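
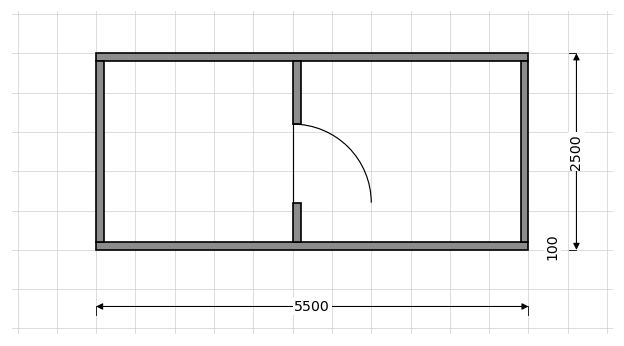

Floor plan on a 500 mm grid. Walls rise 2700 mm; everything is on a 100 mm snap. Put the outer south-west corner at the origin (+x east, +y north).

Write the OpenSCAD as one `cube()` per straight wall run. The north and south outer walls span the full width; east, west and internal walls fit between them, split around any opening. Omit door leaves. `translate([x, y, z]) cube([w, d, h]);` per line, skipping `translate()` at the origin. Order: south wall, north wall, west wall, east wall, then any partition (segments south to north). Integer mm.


cube([5500, 100, 2700]);
translate([0, 2400, 0]) cube([5500, 100, 2700]);
translate([0, 100, 0]) cube([100, 2300, 2700]);
translate([5400, 100, 0]) cube([100, 2300, 2700]);
translate([2500, 100, 0]) cube([100, 500, 2700]);
translate([2500, 1600, 0]) cube([100, 800, 2700]);


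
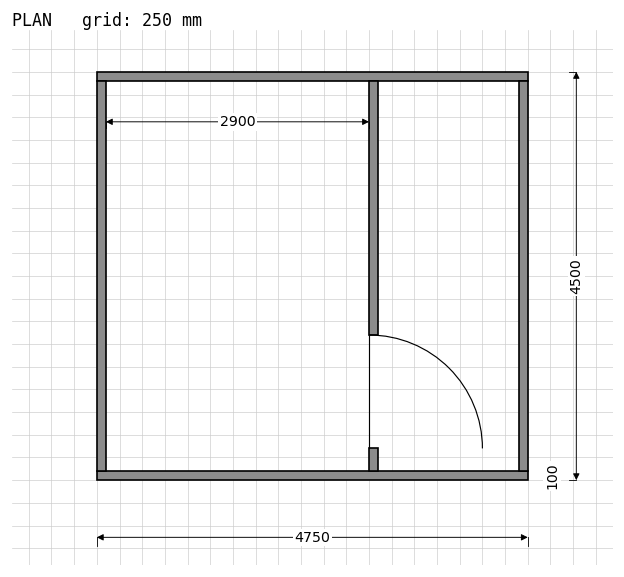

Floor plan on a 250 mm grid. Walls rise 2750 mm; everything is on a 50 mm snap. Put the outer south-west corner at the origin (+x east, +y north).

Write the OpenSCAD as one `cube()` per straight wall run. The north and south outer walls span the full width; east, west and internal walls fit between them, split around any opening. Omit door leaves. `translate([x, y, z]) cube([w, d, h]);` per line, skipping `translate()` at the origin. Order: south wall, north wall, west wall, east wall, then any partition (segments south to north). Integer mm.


cube([4750, 100, 2750]);
translate([0, 4400, 0]) cube([4750, 100, 2750]);
translate([0, 100, 0]) cube([100, 4300, 2750]);
translate([4650, 100, 0]) cube([100, 4300, 2750]);
translate([3000, 100, 0]) cube([100, 250, 2750]);
translate([3000, 1600, 0]) cube([100, 2800, 2750]);


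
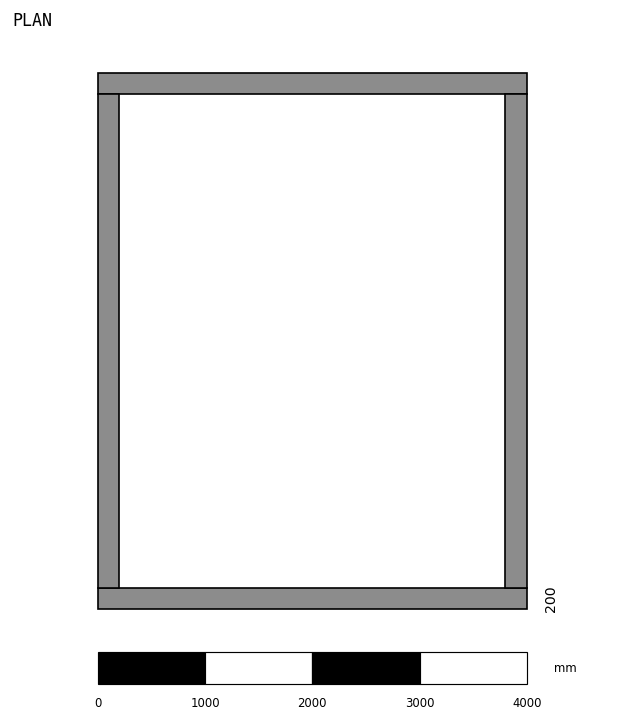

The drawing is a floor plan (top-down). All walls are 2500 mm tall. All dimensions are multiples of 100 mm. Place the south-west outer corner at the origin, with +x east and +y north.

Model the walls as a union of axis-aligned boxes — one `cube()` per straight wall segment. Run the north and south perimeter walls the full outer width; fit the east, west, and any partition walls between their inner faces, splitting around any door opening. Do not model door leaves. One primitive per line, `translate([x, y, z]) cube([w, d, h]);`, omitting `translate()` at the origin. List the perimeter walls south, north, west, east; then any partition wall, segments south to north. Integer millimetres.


cube([4000, 200, 2500]);
translate([0, 4800, 0]) cube([4000, 200, 2500]);
translate([0, 200, 0]) cube([200, 4600, 2500]);
translate([3800, 200, 0]) cube([200, 4600, 2500]);


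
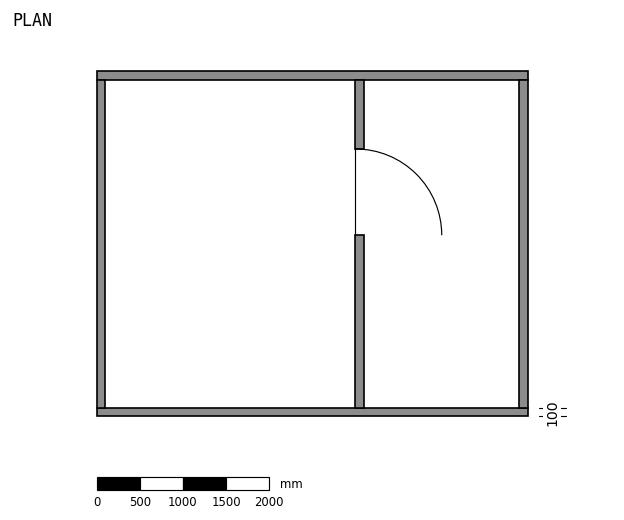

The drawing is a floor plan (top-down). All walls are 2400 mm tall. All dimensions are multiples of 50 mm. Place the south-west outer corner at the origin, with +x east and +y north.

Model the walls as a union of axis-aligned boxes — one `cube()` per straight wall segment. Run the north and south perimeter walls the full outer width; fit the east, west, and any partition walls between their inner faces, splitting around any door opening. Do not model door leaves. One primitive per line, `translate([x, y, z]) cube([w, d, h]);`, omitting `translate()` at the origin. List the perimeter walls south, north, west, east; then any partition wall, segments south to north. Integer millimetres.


cube([5000, 100, 2400]);
translate([0, 3900, 0]) cube([5000, 100, 2400]);
translate([0, 100, 0]) cube([100, 3800, 2400]);
translate([4900, 100, 0]) cube([100, 3800, 2400]);
translate([3000, 100, 0]) cube([100, 2000, 2400]);
translate([3000, 3100, 0]) cube([100, 800, 2400]);


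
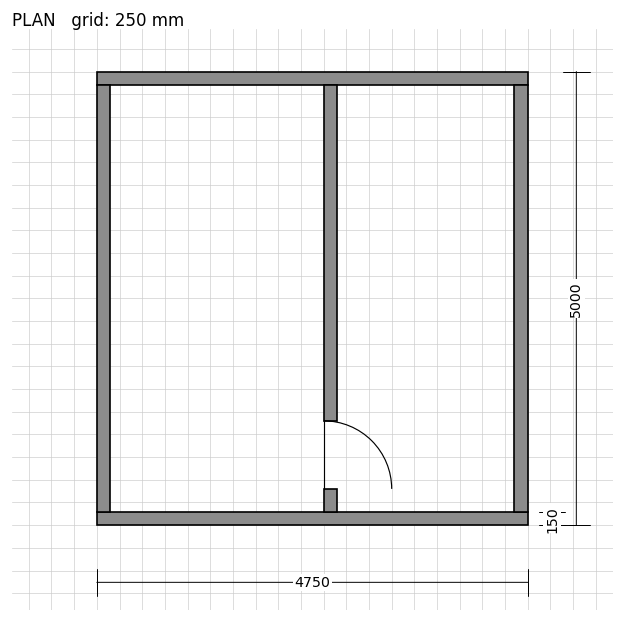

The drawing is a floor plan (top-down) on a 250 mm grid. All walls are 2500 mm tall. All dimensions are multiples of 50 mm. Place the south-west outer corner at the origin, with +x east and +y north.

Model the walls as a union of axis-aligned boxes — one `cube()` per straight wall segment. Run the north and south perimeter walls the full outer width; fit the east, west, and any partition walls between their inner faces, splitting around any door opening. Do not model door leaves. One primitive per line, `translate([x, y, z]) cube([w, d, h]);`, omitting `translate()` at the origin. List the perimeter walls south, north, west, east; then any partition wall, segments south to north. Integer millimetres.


cube([4750, 150, 2500]);
translate([0, 4850, 0]) cube([4750, 150, 2500]);
translate([0, 150, 0]) cube([150, 4700, 2500]);
translate([4600, 150, 0]) cube([150, 4700, 2500]);
translate([2500, 150, 0]) cube([150, 250, 2500]);
translate([2500, 1150, 0]) cube([150, 3700, 2500]);


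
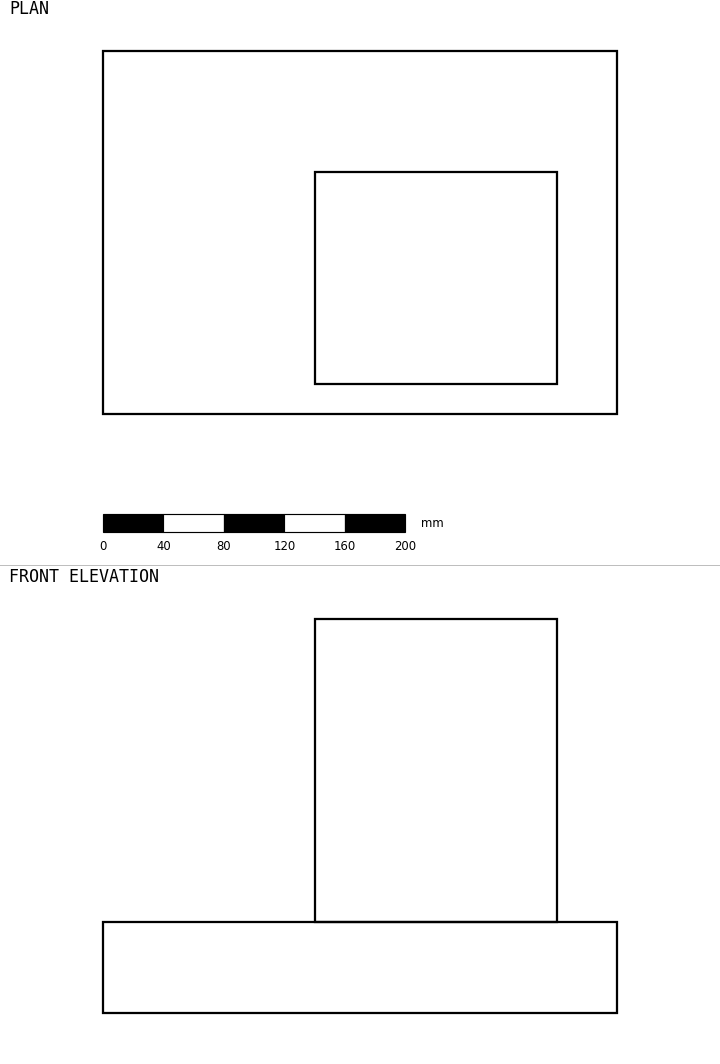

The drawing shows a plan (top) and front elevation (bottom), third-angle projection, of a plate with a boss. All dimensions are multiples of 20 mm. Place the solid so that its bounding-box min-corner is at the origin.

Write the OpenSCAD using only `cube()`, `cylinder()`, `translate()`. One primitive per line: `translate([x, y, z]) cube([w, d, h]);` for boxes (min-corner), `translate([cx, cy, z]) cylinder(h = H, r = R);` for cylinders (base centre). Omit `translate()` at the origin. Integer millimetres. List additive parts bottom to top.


cube([340, 240, 60]);
translate([140, 20, 60]) cube([160, 140, 200]);


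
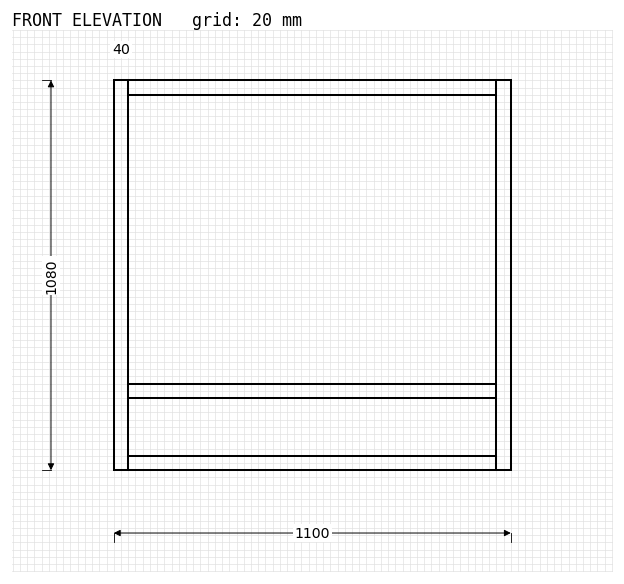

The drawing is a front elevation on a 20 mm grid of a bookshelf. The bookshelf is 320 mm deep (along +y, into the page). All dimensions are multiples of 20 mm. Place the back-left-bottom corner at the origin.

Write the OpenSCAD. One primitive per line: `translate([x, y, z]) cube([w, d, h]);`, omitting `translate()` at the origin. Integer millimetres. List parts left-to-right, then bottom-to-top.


cube([40, 320, 1080]);
translate([40, 0, 0]) cube([1020, 320, 40]);
translate([40, 0, 200]) cube([1020, 320, 40]);
translate([40, 0, 1040]) cube([1020, 320, 40]);
translate([1060, 0, 0]) cube([40, 320, 1080]);


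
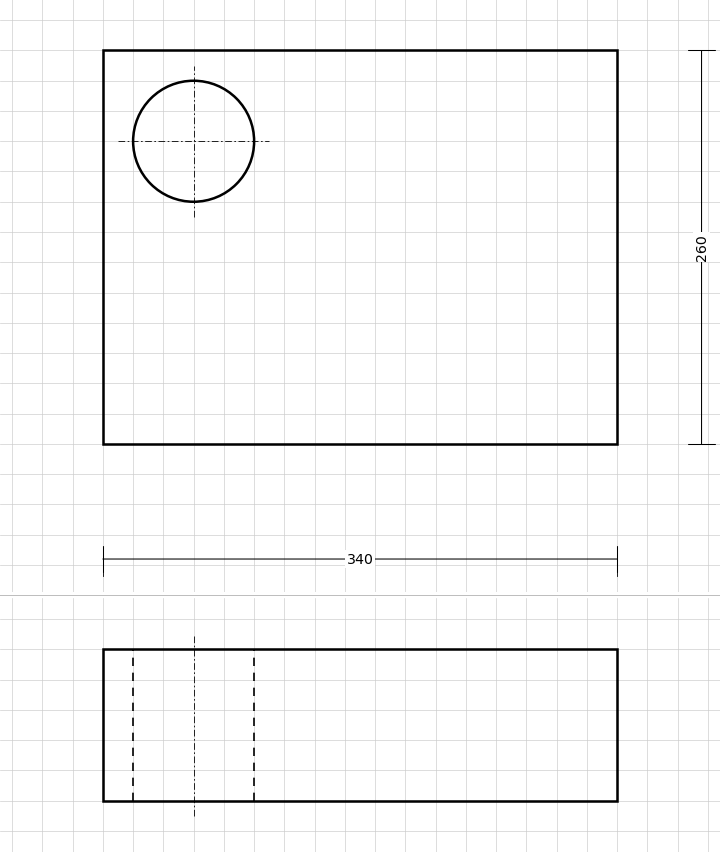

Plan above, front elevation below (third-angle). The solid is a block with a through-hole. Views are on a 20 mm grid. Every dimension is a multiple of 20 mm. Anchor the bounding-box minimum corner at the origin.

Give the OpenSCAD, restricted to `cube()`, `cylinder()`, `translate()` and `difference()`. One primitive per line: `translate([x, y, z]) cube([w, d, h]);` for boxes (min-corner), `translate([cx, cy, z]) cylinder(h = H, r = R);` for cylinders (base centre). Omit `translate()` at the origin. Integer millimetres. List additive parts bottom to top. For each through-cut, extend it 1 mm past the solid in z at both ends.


difference() {
  cube([340, 260, 100]);
  translate([60, 200, -1]) cylinder(h = 102, r = 40);
}


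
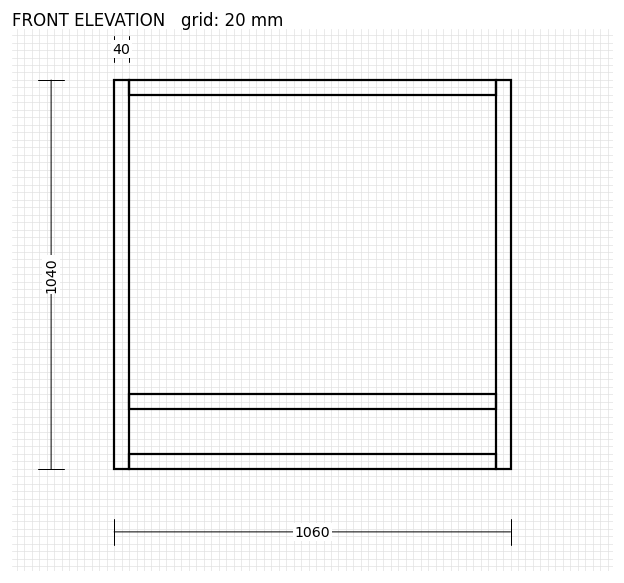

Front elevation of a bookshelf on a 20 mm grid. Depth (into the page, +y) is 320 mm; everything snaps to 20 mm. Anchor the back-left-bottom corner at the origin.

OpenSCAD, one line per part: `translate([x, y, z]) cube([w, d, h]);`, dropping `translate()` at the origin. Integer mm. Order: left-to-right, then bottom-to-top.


cube([40, 320, 1040]);
translate([40, 0, 0]) cube([980, 320, 40]);
translate([40, 0, 160]) cube([980, 320, 40]);
translate([40, 0, 1000]) cube([980, 320, 40]);
translate([1020, 0, 0]) cube([40, 320, 1040]);


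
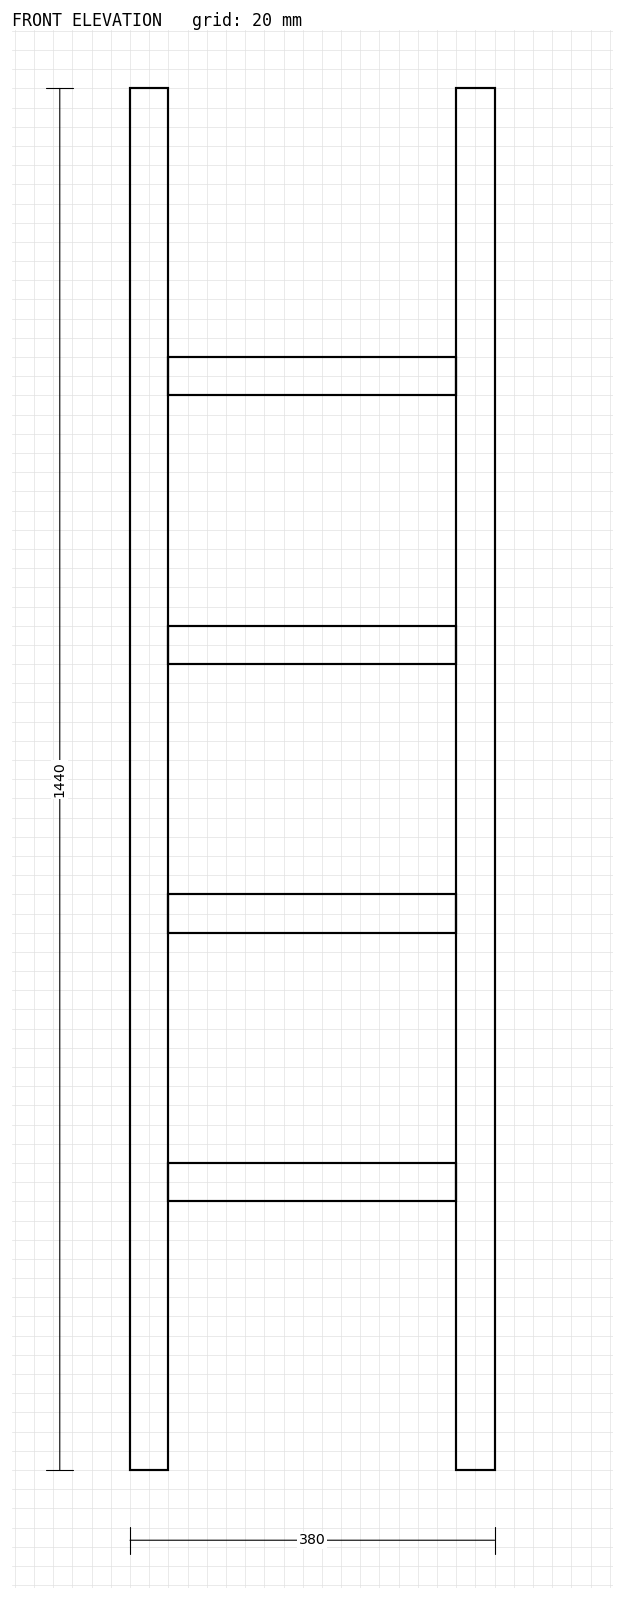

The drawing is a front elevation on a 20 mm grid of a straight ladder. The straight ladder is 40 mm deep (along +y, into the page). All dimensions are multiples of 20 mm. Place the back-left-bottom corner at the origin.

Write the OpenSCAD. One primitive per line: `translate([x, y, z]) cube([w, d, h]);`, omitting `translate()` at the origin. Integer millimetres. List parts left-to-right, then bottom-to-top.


cube([40, 40, 1440]);
translate([40, 0, 280]) cube([300, 40, 40]);
translate([40, 0, 560]) cube([300, 40, 40]);
translate([40, 0, 840]) cube([300, 40, 40]);
translate([40, 0, 1120]) cube([300, 40, 40]);
translate([340, 0, 0]) cube([40, 40, 1440]);


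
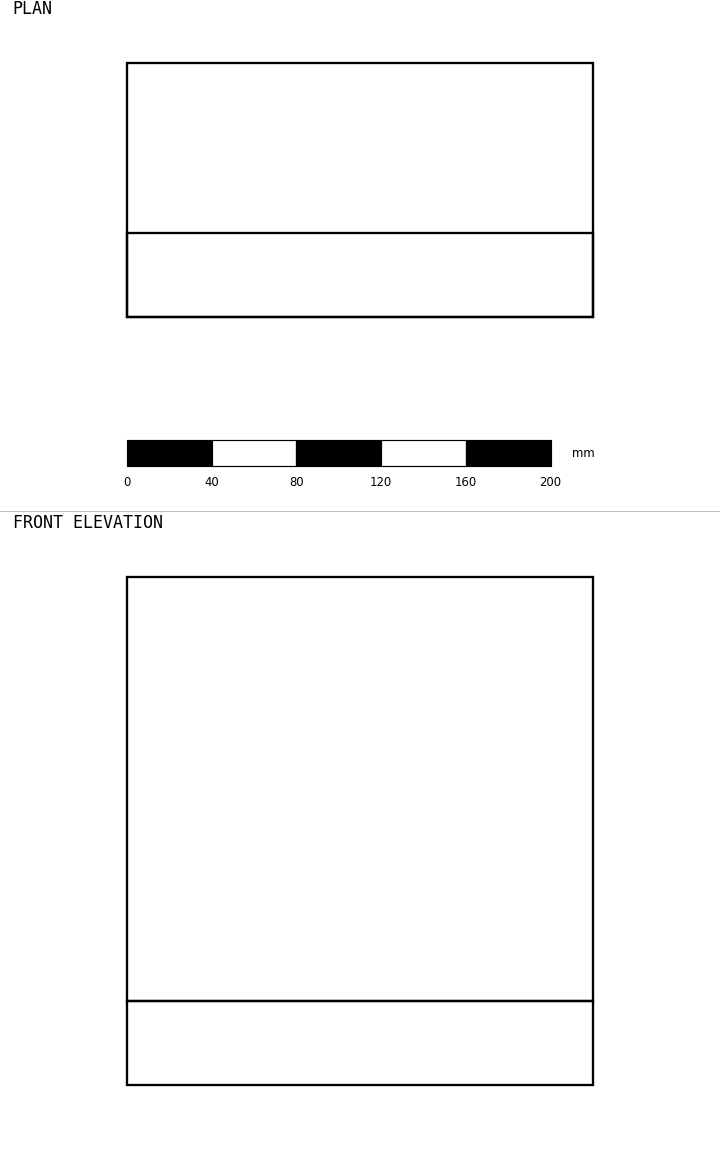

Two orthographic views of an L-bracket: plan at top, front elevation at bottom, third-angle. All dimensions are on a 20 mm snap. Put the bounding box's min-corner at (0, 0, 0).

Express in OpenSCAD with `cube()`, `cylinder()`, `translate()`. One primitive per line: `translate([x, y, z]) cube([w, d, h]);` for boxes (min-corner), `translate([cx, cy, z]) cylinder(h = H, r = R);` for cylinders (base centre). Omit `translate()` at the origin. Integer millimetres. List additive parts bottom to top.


cube([220, 120, 40]);
translate([0, 0, 40]) cube([220, 40, 200]);


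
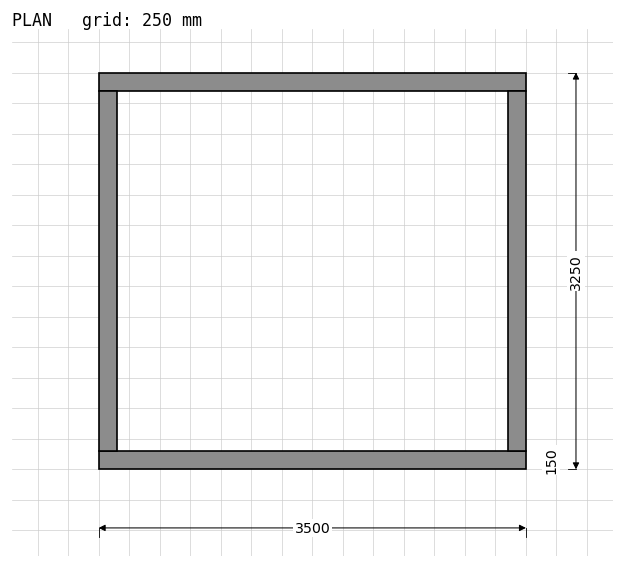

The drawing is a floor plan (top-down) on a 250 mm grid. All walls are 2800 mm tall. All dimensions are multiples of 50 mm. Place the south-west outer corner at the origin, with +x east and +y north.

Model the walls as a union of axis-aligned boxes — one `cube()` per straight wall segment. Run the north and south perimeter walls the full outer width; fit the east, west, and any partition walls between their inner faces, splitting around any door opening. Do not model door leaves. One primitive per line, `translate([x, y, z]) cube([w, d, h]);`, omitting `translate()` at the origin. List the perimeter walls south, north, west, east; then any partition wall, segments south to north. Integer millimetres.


cube([3500, 150, 2800]);
translate([0, 3100, 0]) cube([3500, 150, 2800]);
translate([0, 150, 0]) cube([150, 2950, 2800]);
translate([3350, 150, 0]) cube([150, 2950, 2800]);


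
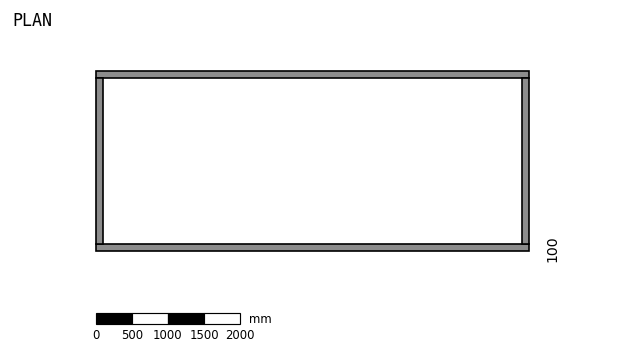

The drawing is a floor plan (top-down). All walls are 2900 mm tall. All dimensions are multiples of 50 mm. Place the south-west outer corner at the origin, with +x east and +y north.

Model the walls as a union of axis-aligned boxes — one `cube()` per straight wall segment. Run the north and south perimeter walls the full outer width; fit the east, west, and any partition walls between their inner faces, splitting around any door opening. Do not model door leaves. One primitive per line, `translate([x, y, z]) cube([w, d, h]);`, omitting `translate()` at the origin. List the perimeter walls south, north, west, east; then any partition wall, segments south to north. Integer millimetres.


cube([6000, 100, 2900]);
translate([0, 2400, 0]) cube([6000, 100, 2900]);
translate([0, 100, 0]) cube([100, 2300, 2900]);
translate([5900, 100, 0]) cube([100, 2300, 2900]);


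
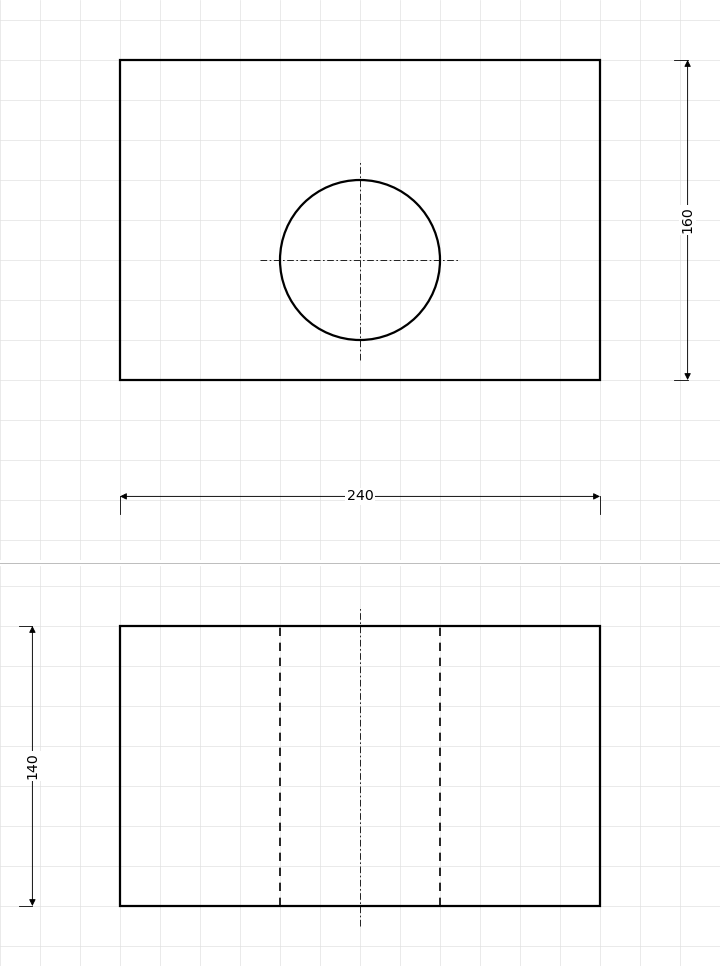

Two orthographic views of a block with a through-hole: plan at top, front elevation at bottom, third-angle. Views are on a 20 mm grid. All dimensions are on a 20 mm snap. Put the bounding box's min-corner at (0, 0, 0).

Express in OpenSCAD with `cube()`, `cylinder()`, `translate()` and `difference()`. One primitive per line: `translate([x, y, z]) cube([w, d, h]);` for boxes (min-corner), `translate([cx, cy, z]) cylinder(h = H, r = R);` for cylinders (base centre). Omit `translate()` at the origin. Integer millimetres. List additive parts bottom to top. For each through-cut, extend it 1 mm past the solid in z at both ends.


difference() {
  cube([240, 160, 140]);
  translate([120, 60, -1]) cylinder(h = 142, r = 40);
}


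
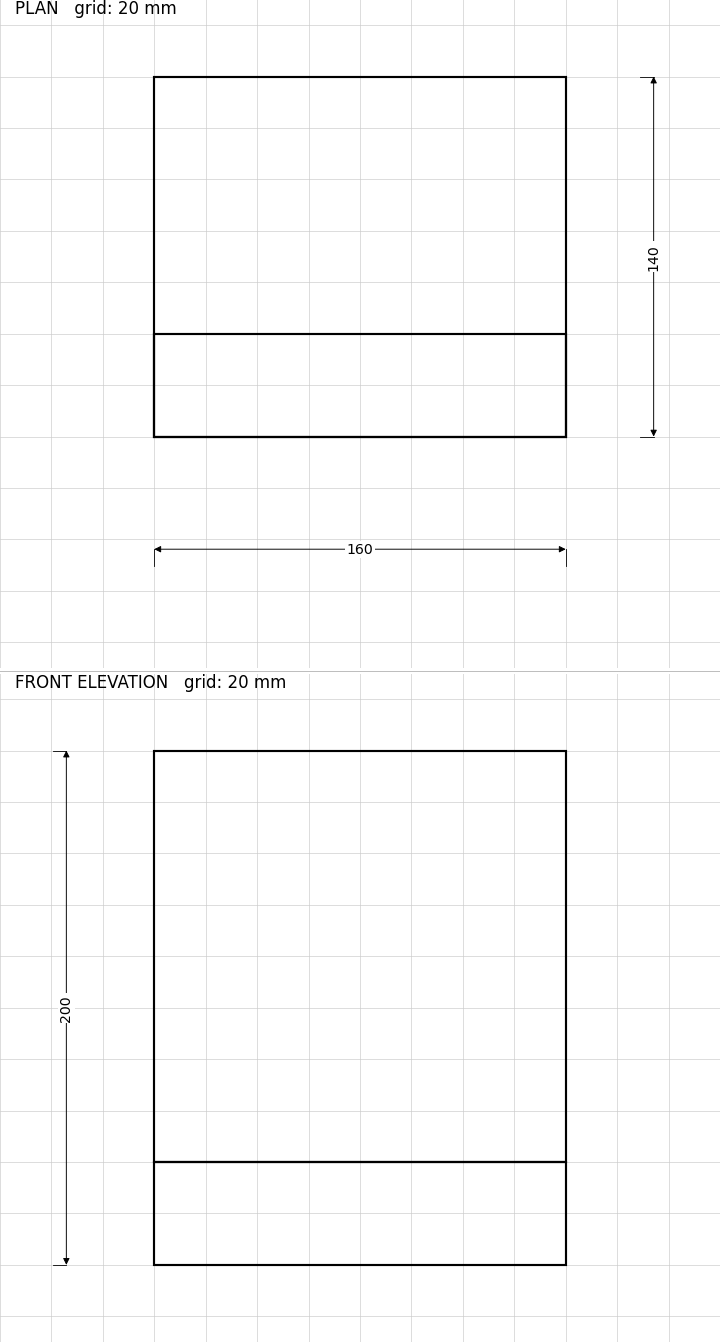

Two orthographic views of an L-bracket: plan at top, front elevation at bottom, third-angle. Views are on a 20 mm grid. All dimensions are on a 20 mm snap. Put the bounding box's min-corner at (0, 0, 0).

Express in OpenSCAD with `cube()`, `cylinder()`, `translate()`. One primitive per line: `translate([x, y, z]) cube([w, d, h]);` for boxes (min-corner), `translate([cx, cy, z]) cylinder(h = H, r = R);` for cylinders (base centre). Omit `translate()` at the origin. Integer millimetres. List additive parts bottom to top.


cube([160, 140, 40]);
translate([0, 0, 40]) cube([160, 40, 160]);


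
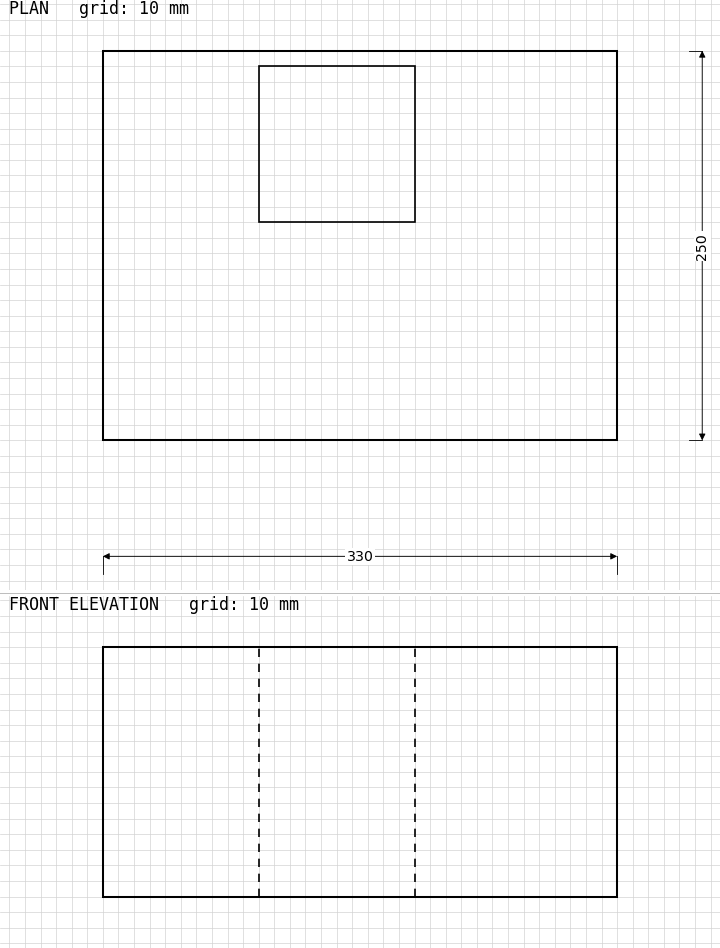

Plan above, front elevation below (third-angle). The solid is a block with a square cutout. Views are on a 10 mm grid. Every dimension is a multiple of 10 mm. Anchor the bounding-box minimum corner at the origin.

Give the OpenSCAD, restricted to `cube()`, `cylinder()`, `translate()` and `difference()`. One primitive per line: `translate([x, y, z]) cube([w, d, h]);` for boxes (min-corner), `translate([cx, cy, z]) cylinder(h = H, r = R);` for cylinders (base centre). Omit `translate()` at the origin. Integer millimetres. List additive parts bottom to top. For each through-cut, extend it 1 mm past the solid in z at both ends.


difference() {
  cube([330, 250, 160]);
  translate([100, 140, -1]) cube([100, 100, 162]);
}


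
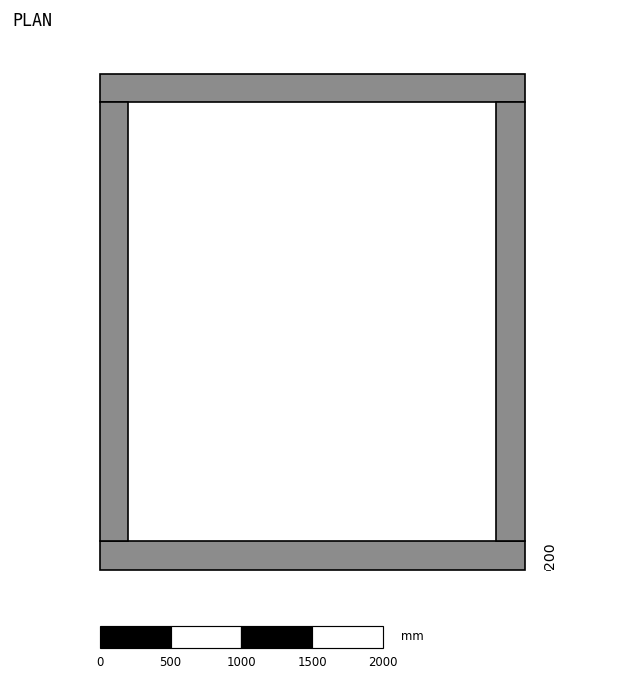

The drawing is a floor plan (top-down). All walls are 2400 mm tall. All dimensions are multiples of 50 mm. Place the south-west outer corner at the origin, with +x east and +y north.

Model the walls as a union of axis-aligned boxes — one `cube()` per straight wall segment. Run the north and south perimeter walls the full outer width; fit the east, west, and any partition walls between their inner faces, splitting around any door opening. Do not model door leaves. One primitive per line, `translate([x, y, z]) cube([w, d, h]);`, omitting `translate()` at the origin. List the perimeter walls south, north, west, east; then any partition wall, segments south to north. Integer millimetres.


cube([3000, 200, 2400]);
translate([0, 3300, 0]) cube([3000, 200, 2400]);
translate([0, 200, 0]) cube([200, 3100, 2400]);
translate([2800, 200, 0]) cube([200, 3100, 2400]);


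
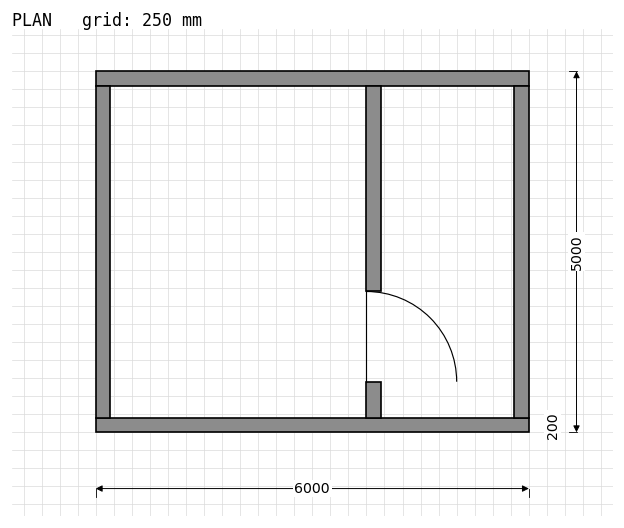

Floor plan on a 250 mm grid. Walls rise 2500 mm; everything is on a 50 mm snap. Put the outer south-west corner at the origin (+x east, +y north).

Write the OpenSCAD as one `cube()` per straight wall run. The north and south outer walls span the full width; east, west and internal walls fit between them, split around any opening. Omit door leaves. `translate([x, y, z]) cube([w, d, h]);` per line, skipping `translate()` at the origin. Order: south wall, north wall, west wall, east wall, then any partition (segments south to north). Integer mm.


cube([6000, 200, 2500]);
translate([0, 4800, 0]) cube([6000, 200, 2500]);
translate([0, 200, 0]) cube([200, 4600, 2500]);
translate([5800, 200, 0]) cube([200, 4600, 2500]);
translate([3750, 200, 0]) cube([200, 500, 2500]);
translate([3750, 1950, 0]) cube([200, 2850, 2500]);


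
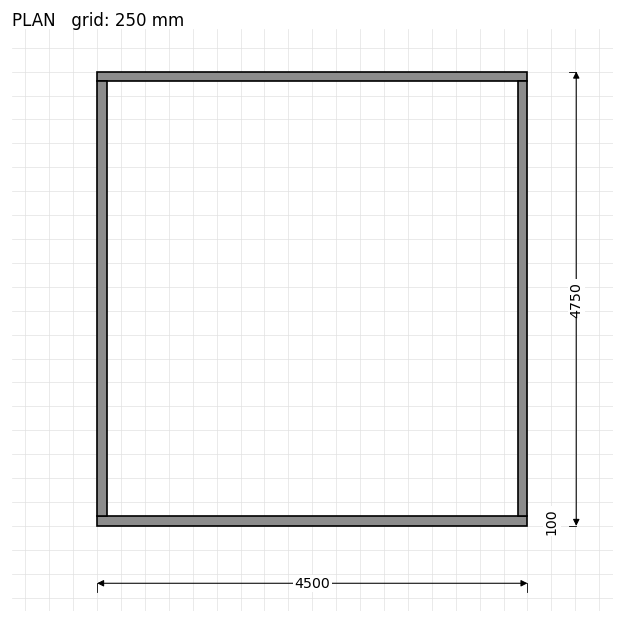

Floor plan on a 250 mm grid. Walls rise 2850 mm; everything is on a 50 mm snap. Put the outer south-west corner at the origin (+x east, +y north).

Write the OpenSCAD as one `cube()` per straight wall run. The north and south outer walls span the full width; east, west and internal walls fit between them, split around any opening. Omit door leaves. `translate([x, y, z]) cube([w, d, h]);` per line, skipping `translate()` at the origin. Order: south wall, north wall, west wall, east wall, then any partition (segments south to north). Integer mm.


cube([4500, 100, 2850]);
translate([0, 4650, 0]) cube([4500, 100, 2850]);
translate([0, 100, 0]) cube([100, 4550, 2850]);
translate([4400, 100, 0]) cube([100, 4550, 2850]);


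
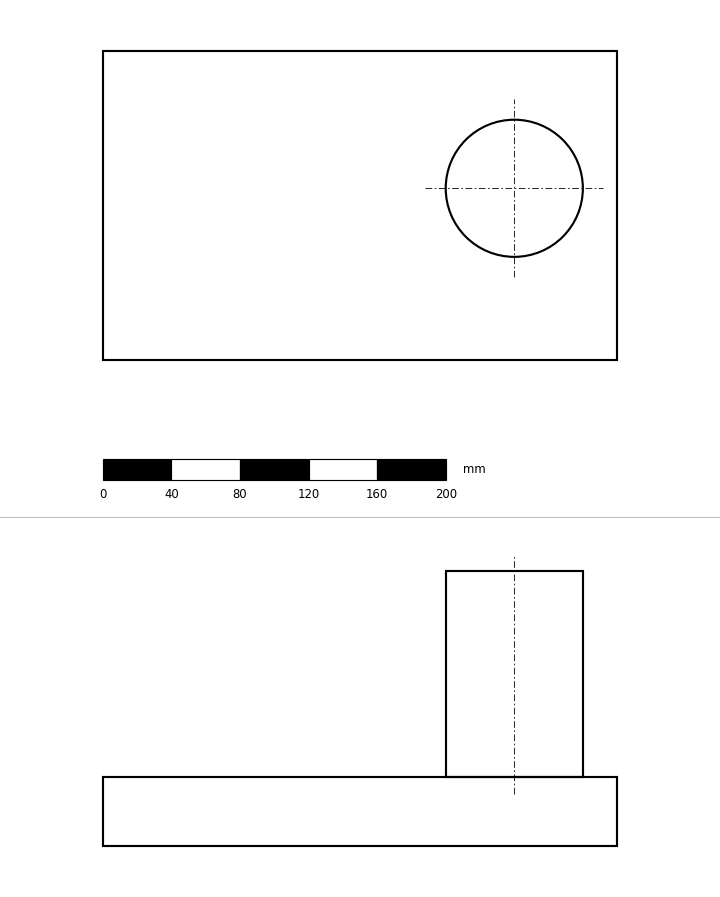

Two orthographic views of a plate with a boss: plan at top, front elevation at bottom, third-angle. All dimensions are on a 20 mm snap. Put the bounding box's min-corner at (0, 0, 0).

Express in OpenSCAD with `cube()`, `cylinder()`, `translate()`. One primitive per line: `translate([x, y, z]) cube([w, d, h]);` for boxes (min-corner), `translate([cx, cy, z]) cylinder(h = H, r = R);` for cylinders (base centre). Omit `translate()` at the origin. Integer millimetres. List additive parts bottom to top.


cube([300, 180, 40]);
translate([240, 100, 40]) cylinder(h = 120, r = 40);


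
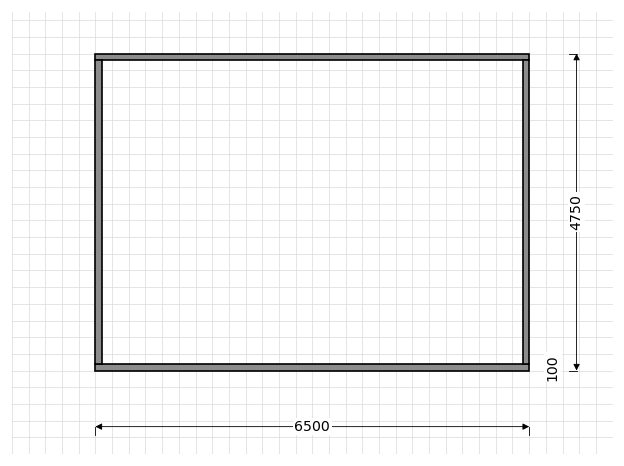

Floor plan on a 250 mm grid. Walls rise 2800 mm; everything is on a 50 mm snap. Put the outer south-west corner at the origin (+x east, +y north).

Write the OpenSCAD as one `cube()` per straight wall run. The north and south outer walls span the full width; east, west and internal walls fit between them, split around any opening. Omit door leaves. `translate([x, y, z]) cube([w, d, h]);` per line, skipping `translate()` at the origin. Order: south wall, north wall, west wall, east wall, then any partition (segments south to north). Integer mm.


cube([6500, 100, 2800]);
translate([0, 4650, 0]) cube([6500, 100, 2800]);
translate([0, 100, 0]) cube([100, 4550, 2800]);
translate([6400, 100, 0]) cube([100, 4550, 2800]);


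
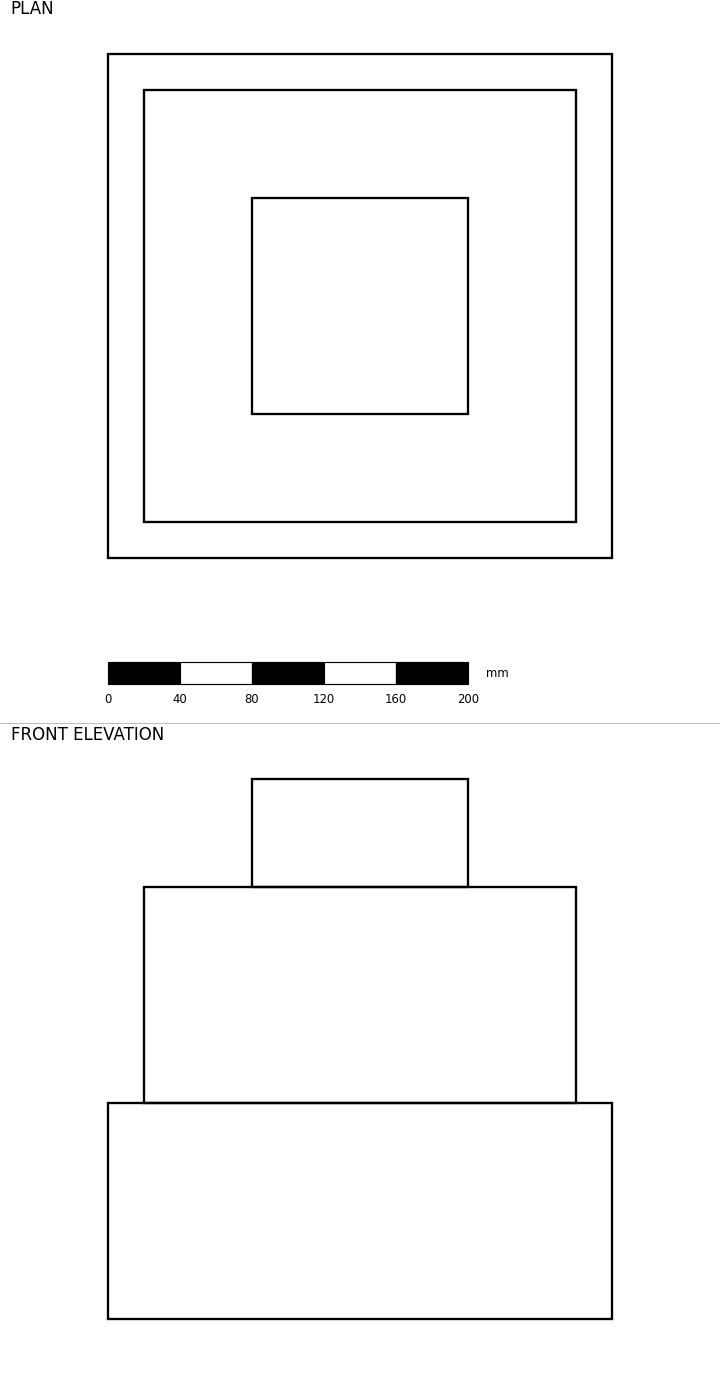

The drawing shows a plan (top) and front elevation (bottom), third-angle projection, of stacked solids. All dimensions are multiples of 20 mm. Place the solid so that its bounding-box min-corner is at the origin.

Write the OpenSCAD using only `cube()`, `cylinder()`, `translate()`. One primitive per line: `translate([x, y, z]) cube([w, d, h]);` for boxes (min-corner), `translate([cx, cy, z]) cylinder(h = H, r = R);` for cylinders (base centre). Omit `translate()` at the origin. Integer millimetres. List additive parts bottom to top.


cube([280, 280, 120]);
translate([20, 20, 120]) cube([240, 240, 120]);
translate([80, 80, 240]) cube([120, 120, 60]);


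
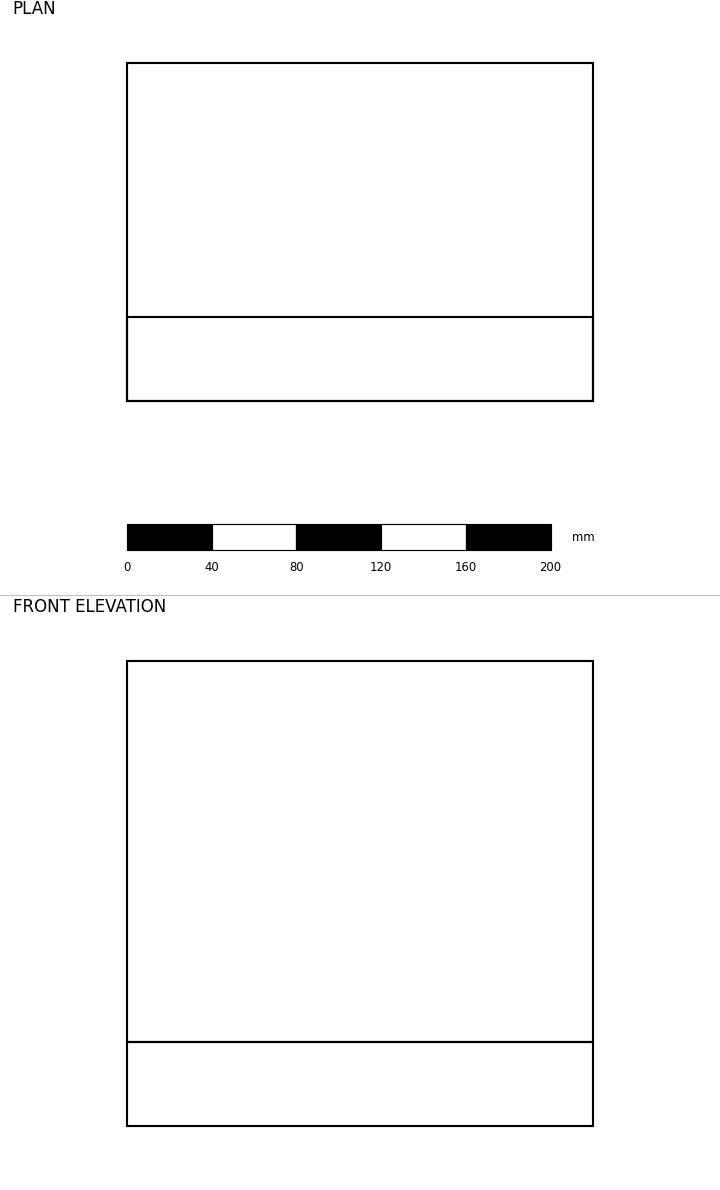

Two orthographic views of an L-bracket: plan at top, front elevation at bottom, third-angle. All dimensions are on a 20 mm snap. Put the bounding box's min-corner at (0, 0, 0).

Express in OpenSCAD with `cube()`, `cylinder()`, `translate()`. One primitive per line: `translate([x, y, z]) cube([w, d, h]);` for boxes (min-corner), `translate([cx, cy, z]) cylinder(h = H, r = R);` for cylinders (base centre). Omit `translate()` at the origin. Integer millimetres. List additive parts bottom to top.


cube([220, 160, 40]);
translate([0, 0, 40]) cube([220, 40, 180]);


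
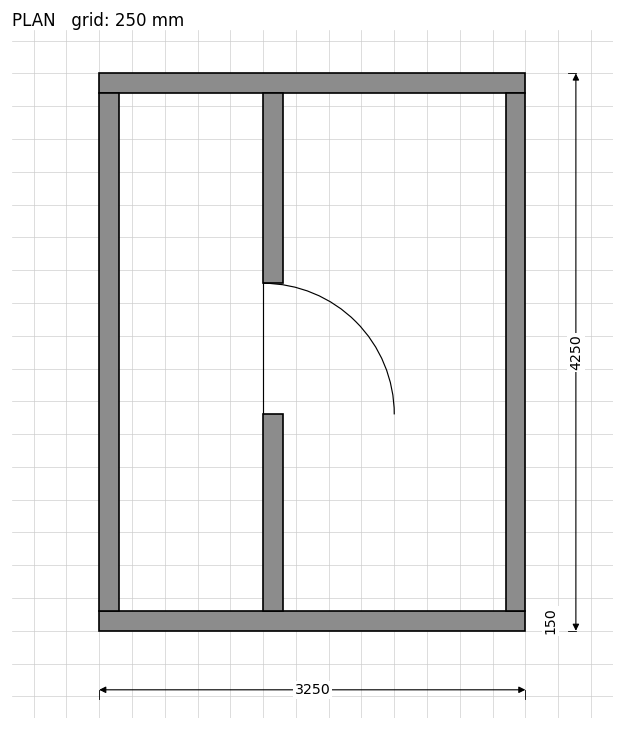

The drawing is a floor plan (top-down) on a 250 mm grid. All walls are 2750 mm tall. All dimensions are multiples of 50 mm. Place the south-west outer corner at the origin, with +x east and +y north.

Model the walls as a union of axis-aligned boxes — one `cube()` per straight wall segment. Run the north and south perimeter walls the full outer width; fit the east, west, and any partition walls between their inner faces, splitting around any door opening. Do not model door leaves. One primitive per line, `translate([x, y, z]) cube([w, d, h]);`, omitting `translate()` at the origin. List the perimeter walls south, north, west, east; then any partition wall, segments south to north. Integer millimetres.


cube([3250, 150, 2750]);
translate([0, 4100, 0]) cube([3250, 150, 2750]);
translate([0, 150, 0]) cube([150, 3950, 2750]);
translate([3100, 150, 0]) cube([150, 3950, 2750]);
translate([1250, 150, 0]) cube([150, 1500, 2750]);
translate([1250, 2650, 0]) cube([150, 1450, 2750]);


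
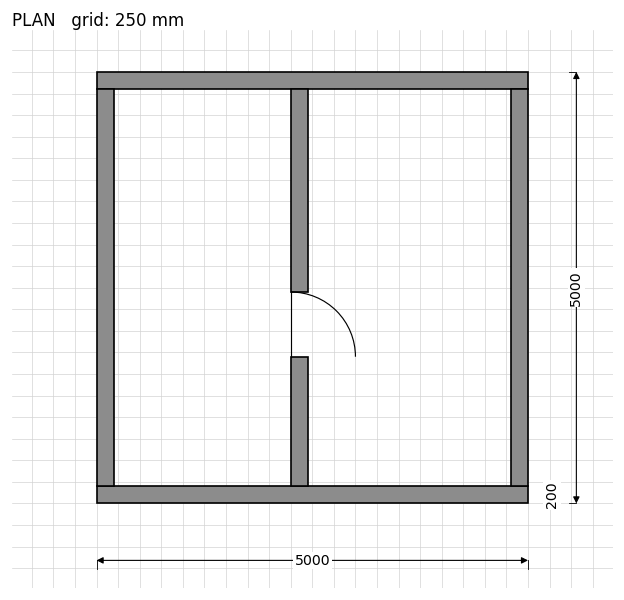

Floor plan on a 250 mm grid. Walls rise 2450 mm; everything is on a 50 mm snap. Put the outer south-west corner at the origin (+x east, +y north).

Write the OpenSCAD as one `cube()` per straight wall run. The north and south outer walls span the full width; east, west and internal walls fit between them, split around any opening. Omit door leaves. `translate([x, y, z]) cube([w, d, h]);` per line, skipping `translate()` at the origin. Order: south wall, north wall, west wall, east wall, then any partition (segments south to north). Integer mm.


cube([5000, 200, 2450]);
translate([0, 4800, 0]) cube([5000, 200, 2450]);
translate([0, 200, 0]) cube([200, 4600, 2450]);
translate([4800, 200, 0]) cube([200, 4600, 2450]);
translate([2250, 200, 0]) cube([200, 1500, 2450]);
translate([2250, 2450, 0]) cube([200, 2350, 2450]);


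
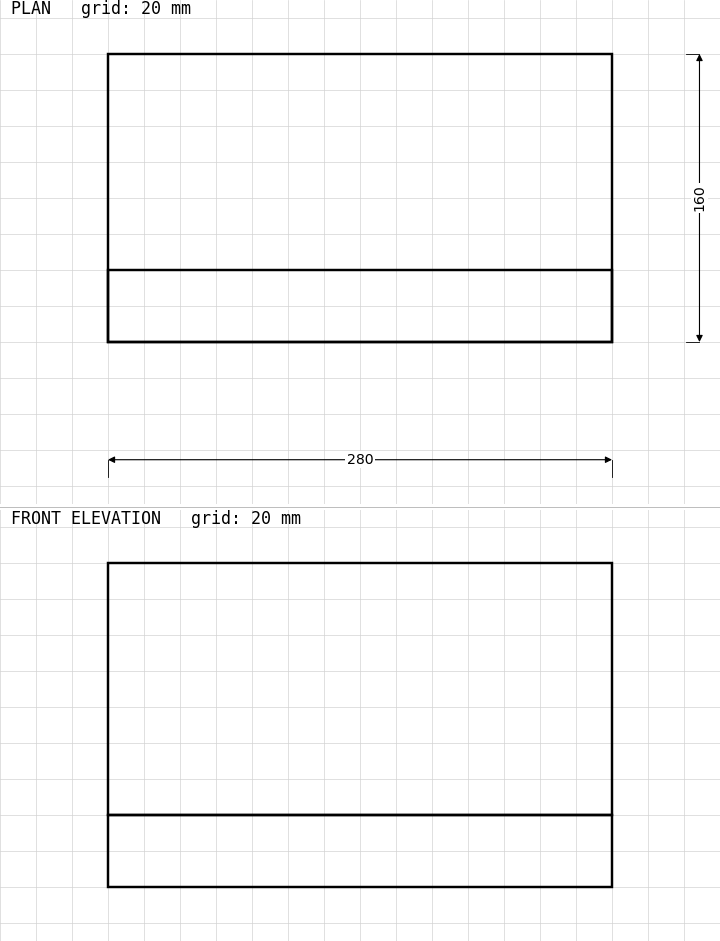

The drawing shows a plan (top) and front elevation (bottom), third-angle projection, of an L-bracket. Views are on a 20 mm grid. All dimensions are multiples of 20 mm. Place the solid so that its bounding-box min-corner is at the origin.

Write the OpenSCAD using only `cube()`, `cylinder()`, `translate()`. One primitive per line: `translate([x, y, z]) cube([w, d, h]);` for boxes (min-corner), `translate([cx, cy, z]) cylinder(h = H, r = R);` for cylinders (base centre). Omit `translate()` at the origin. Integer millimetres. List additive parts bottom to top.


cube([280, 160, 40]);
translate([0, 0, 40]) cube([280, 40, 140]);


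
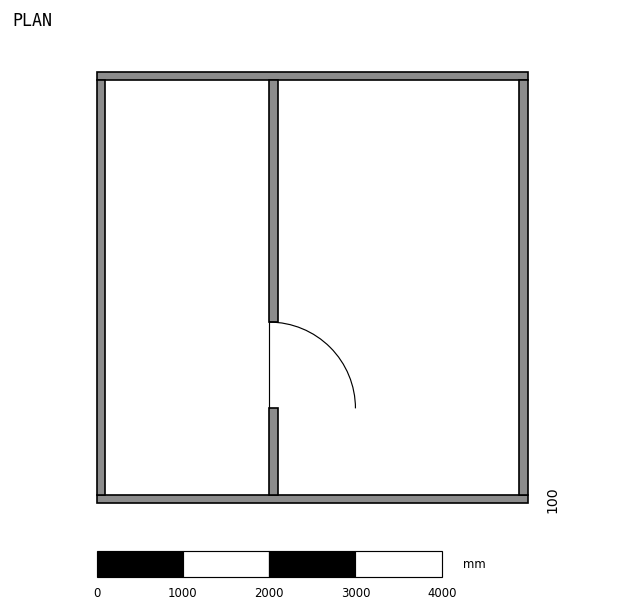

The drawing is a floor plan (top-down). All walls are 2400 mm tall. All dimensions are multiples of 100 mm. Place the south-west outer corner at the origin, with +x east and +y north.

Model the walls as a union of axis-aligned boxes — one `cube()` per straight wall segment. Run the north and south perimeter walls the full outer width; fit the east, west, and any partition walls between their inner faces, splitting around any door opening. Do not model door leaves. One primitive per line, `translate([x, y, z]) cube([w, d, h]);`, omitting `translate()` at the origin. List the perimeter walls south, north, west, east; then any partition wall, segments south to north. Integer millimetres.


cube([5000, 100, 2400]);
translate([0, 4900, 0]) cube([5000, 100, 2400]);
translate([0, 100, 0]) cube([100, 4800, 2400]);
translate([4900, 100, 0]) cube([100, 4800, 2400]);
translate([2000, 100, 0]) cube([100, 1000, 2400]);
translate([2000, 2100, 0]) cube([100, 2800, 2400]);


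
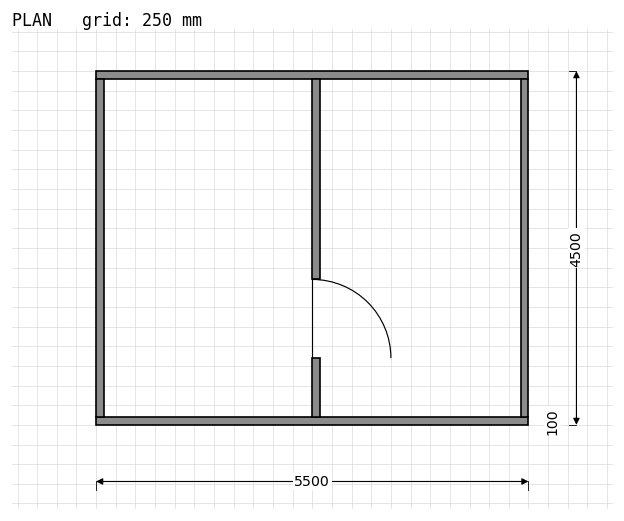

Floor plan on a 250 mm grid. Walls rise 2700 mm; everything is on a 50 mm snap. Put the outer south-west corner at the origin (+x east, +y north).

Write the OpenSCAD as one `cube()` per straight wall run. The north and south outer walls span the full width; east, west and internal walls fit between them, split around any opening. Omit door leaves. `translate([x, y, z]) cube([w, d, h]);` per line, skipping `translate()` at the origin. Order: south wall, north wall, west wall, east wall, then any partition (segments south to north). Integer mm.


cube([5500, 100, 2700]);
translate([0, 4400, 0]) cube([5500, 100, 2700]);
translate([0, 100, 0]) cube([100, 4300, 2700]);
translate([5400, 100, 0]) cube([100, 4300, 2700]);
translate([2750, 100, 0]) cube([100, 750, 2700]);
translate([2750, 1850, 0]) cube([100, 2550, 2700]);


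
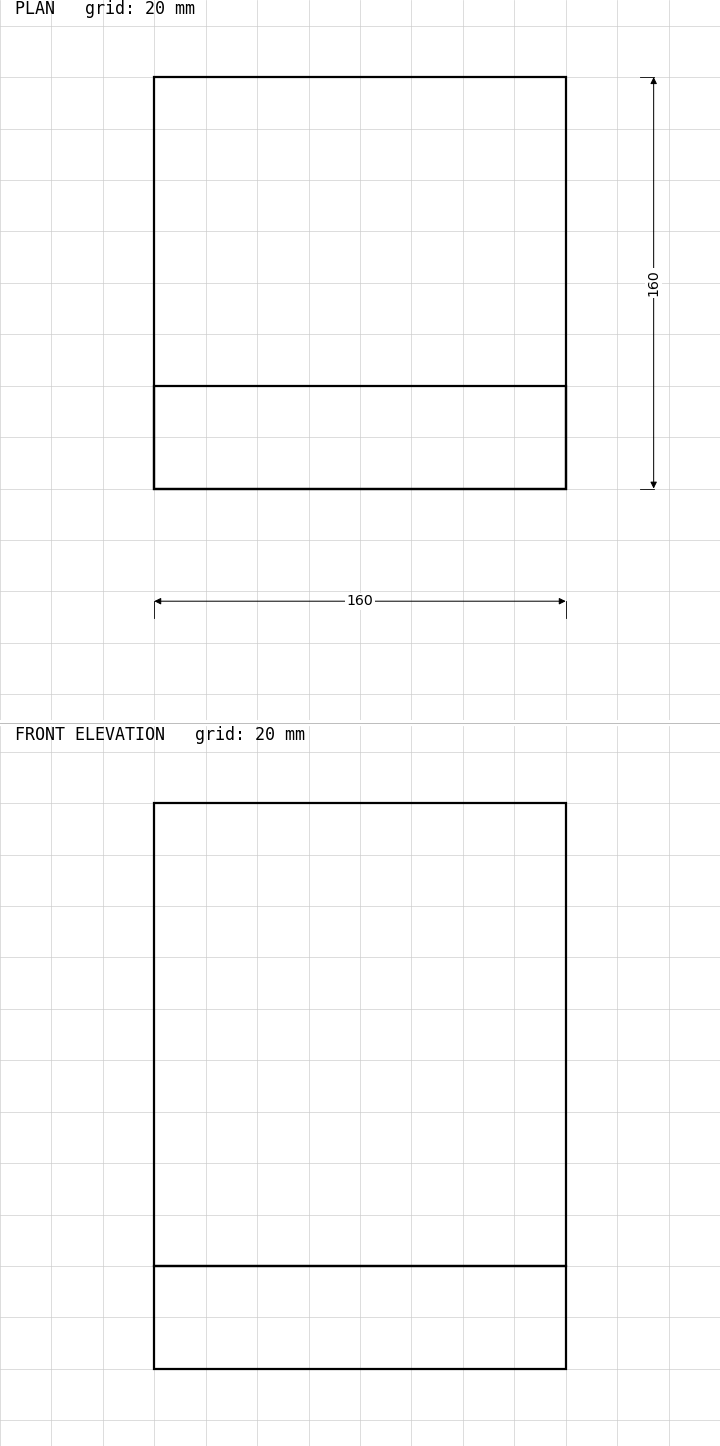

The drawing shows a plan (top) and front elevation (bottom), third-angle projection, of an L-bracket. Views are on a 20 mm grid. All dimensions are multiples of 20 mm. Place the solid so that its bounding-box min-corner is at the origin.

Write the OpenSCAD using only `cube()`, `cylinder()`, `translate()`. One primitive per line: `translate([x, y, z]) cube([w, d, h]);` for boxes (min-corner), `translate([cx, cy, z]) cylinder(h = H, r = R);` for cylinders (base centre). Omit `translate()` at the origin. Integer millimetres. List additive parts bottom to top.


cube([160, 160, 40]);
translate([0, 0, 40]) cube([160, 40, 180]);


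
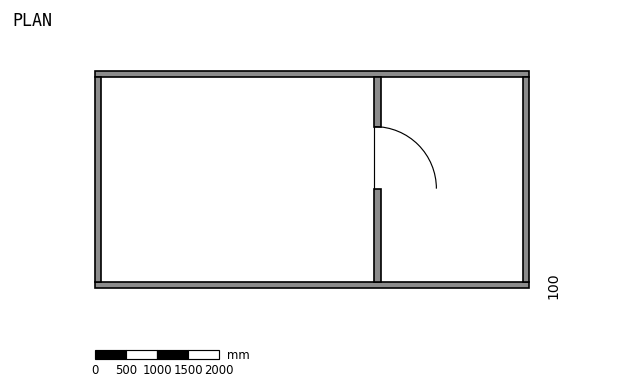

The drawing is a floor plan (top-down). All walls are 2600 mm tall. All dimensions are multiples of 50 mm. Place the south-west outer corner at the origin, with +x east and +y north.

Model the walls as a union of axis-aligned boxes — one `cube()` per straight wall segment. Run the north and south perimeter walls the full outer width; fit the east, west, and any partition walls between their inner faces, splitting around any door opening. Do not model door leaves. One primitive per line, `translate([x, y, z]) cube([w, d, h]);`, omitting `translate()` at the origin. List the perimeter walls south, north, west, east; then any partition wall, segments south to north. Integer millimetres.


cube([7000, 100, 2600]);
translate([0, 3400, 0]) cube([7000, 100, 2600]);
translate([0, 100, 0]) cube([100, 3300, 2600]);
translate([6900, 100, 0]) cube([100, 3300, 2600]);
translate([4500, 100, 0]) cube([100, 1500, 2600]);
translate([4500, 2600, 0]) cube([100, 800, 2600]);


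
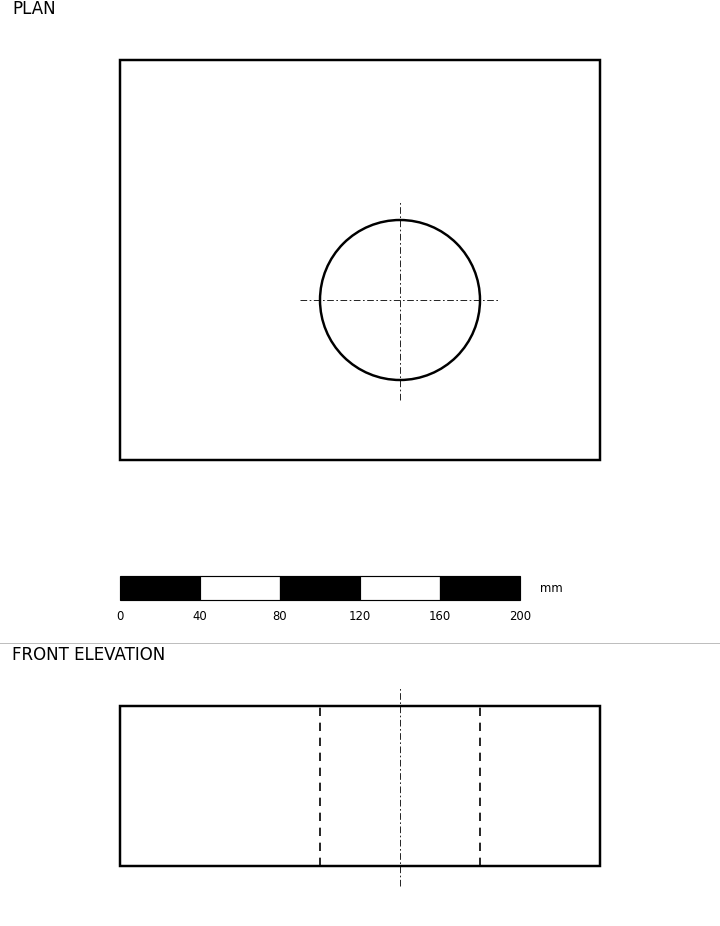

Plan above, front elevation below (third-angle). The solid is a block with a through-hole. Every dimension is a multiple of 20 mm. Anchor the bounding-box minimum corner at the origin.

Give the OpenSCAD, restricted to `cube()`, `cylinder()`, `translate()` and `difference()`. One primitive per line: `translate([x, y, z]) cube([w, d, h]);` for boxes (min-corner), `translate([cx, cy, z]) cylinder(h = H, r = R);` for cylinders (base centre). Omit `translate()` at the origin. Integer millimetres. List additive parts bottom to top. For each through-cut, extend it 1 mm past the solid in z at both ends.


difference() {
  cube([240, 200, 80]);
  translate([140, 80, -1]) cylinder(h = 82, r = 40);
}


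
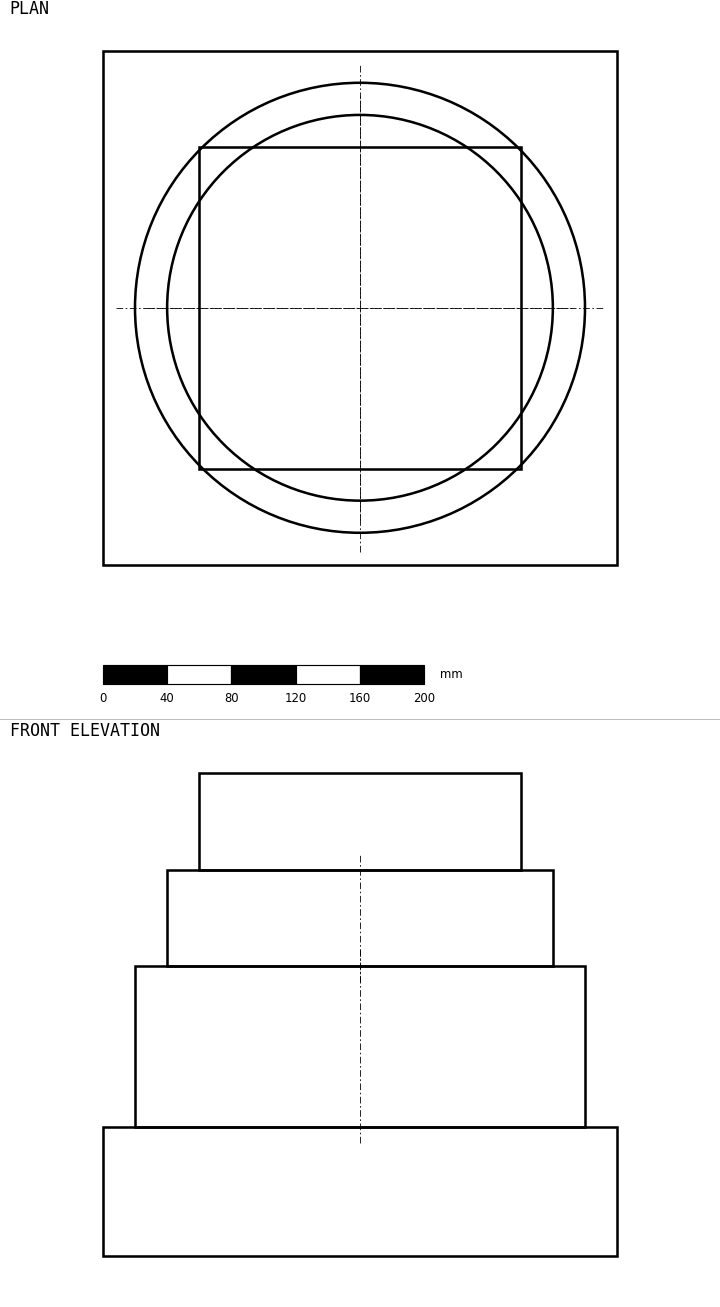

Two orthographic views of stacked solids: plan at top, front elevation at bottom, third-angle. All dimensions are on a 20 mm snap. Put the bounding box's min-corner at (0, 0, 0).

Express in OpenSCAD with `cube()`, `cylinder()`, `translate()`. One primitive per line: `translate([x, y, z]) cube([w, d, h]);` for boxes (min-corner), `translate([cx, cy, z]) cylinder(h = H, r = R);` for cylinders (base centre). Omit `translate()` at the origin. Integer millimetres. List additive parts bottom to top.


cube([320, 320, 80]);
translate([160, 160, 80]) cylinder(h = 100, r = 140);
translate([160, 160, 180]) cylinder(h = 60, r = 120);
translate([60, 60, 240]) cube([200, 200, 60]);


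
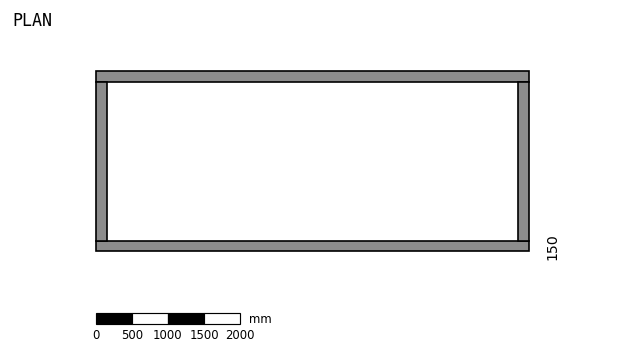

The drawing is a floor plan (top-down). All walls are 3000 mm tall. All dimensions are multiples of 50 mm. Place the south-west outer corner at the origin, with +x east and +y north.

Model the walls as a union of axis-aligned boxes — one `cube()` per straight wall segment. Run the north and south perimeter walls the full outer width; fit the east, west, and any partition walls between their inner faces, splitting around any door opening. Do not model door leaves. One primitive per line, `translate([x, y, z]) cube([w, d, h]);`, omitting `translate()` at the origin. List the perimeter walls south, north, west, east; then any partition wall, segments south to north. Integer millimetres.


cube([6000, 150, 3000]);
translate([0, 2350, 0]) cube([6000, 150, 3000]);
translate([0, 150, 0]) cube([150, 2200, 3000]);
translate([5850, 150, 0]) cube([150, 2200, 3000]);


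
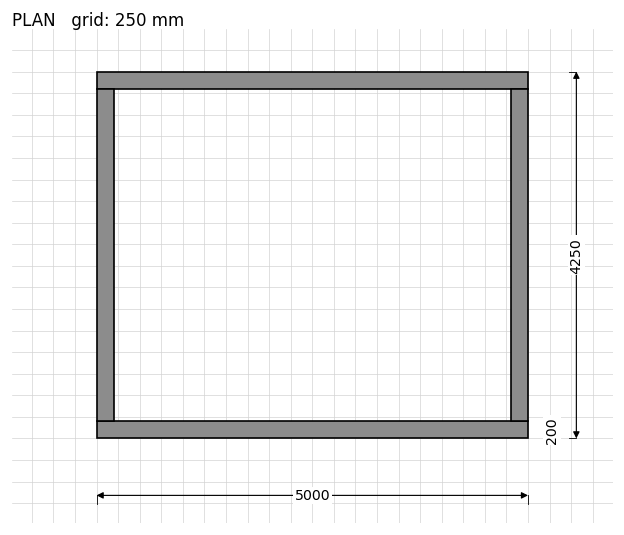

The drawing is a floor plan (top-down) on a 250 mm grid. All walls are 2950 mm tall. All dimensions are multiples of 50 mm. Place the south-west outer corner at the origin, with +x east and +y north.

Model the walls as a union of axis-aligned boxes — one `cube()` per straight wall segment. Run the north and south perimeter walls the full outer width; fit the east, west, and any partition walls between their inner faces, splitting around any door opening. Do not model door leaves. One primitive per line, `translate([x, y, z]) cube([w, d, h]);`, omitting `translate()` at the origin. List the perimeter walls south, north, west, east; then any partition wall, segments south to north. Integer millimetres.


cube([5000, 200, 2950]);
translate([0, 4050, 0]) cube([5000, 200, 2950]);
translate([0, 200, 0]) cube([200, 3850, 2950]);
translate([4800, 200, 0]) cube([200, 3850, 2950]);


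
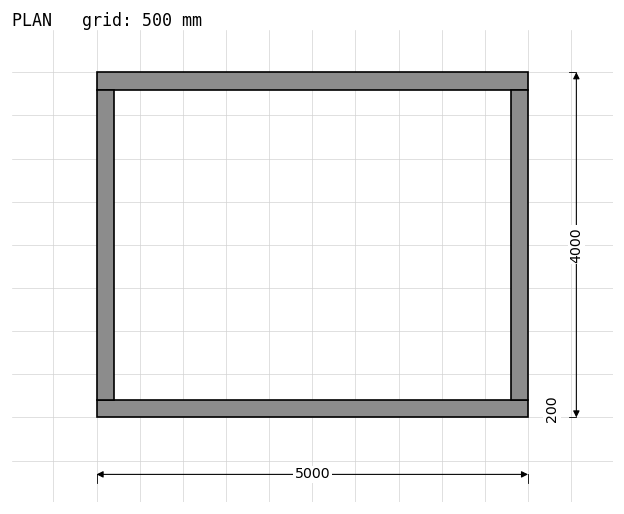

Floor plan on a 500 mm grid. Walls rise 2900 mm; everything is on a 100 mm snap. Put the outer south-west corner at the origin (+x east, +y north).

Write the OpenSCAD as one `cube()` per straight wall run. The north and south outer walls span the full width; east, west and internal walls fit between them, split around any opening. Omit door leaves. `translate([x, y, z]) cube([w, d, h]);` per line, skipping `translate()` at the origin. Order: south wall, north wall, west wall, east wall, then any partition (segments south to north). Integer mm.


cube([5000, 200, 2900]);
translate([0, 3800, 0]) cube([5000, 200, 2900]);
translate([0, 200, 0]) cube([200, 3600, 2900]);
translate([4800, 200, 0]) cube([200, 3600, 2900]);


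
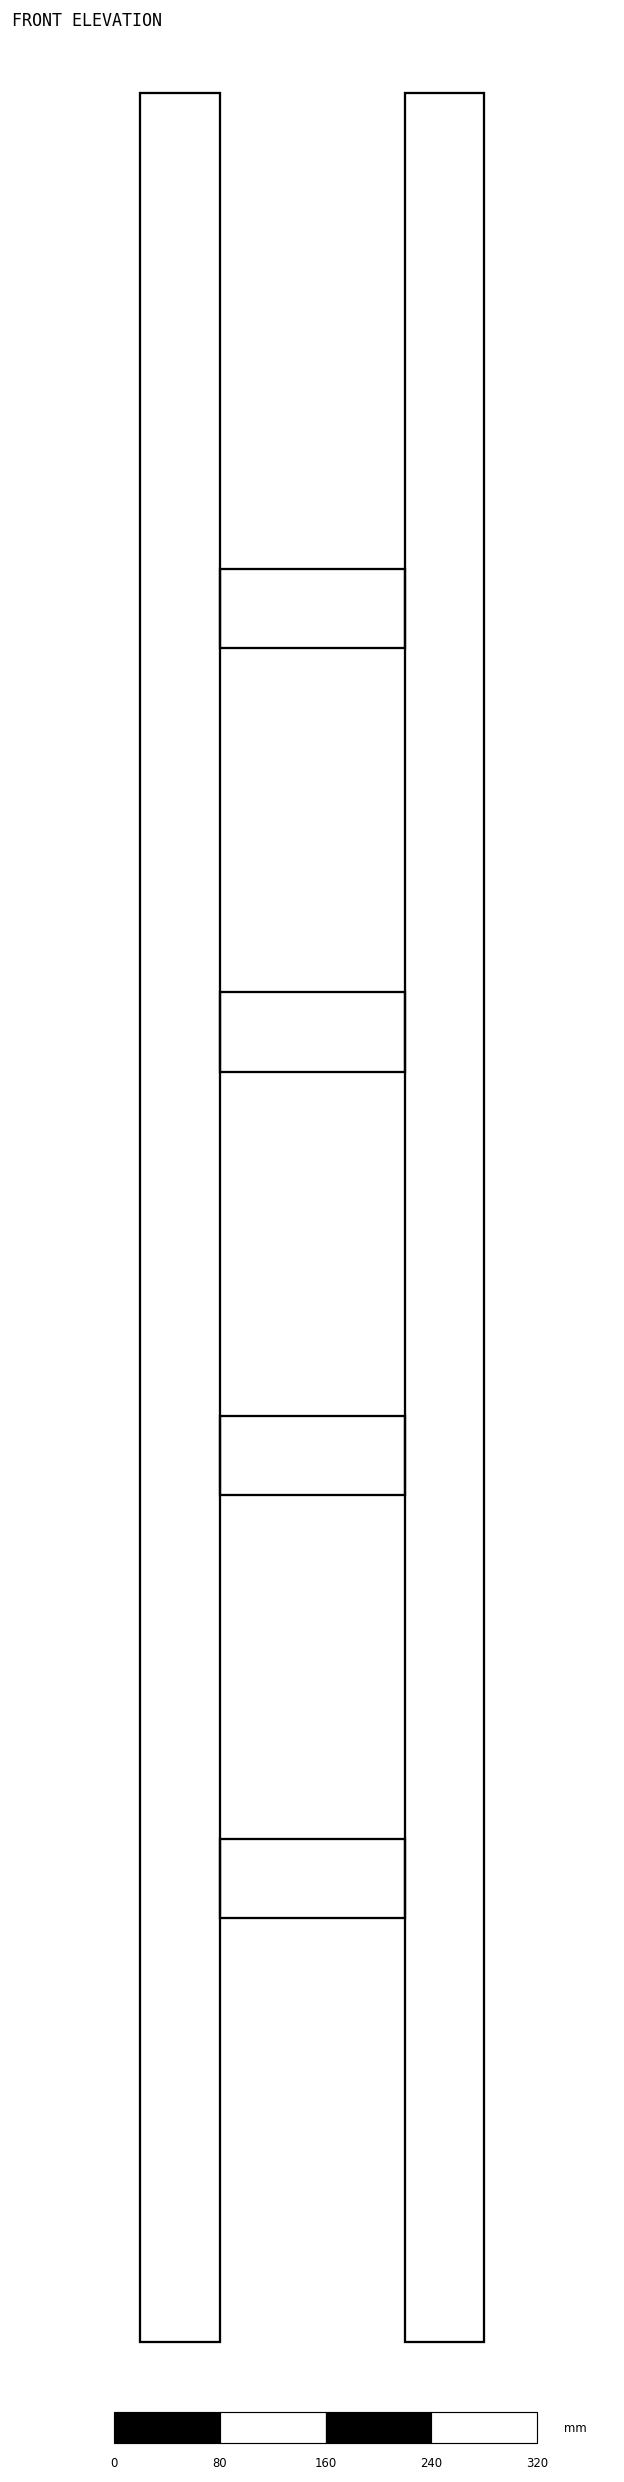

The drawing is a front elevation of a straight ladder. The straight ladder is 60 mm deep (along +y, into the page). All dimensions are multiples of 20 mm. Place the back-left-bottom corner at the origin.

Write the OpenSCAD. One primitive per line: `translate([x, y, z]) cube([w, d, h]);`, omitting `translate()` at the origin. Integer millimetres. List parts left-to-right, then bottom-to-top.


cube([60, 60, 1700]);
translate([60, 0, 320]) cube([140, 60, 60]);
translate([60, 0, 640]) cube([140, 60, 60]);
translate([60, 0, 960]) cube([140, 60, 60]);
translate([60, 0, 1280]) cube([140, 60, 60]);
translate([200, 0, 0]) cube([60, 60, 1700]);


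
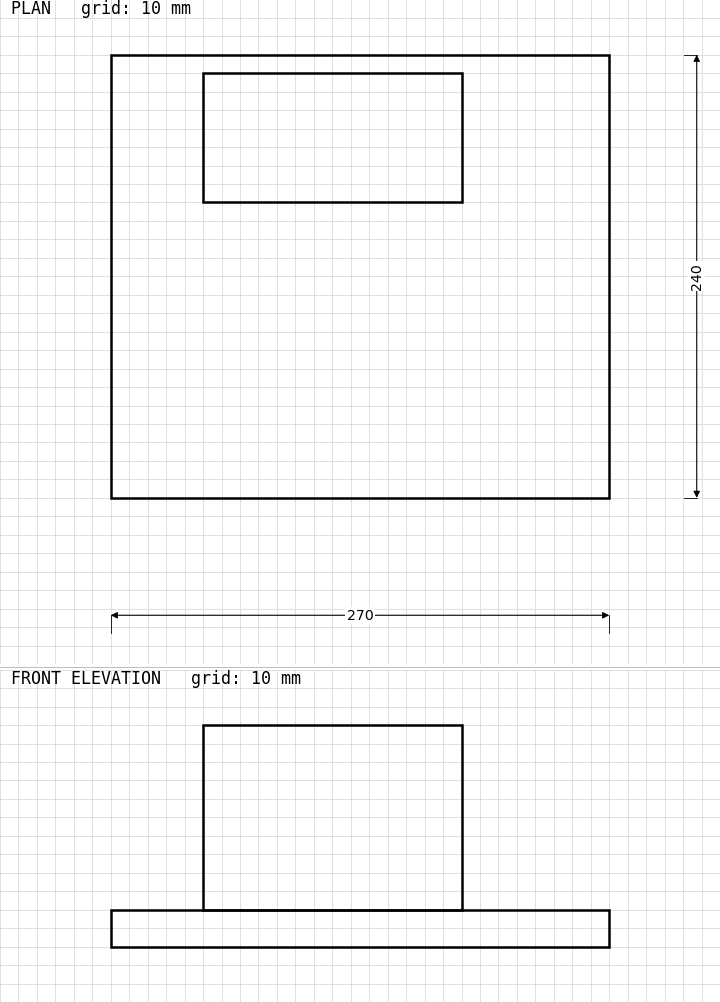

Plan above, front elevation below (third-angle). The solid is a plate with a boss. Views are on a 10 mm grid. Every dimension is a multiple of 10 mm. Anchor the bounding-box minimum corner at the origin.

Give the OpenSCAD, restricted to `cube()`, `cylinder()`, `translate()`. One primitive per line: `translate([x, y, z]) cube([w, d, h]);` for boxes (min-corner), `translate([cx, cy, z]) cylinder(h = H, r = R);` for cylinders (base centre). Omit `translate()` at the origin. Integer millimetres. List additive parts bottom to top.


cube([270, 240, 20]);
translate([50, 160, 20]) cube([140, 70, 100]);


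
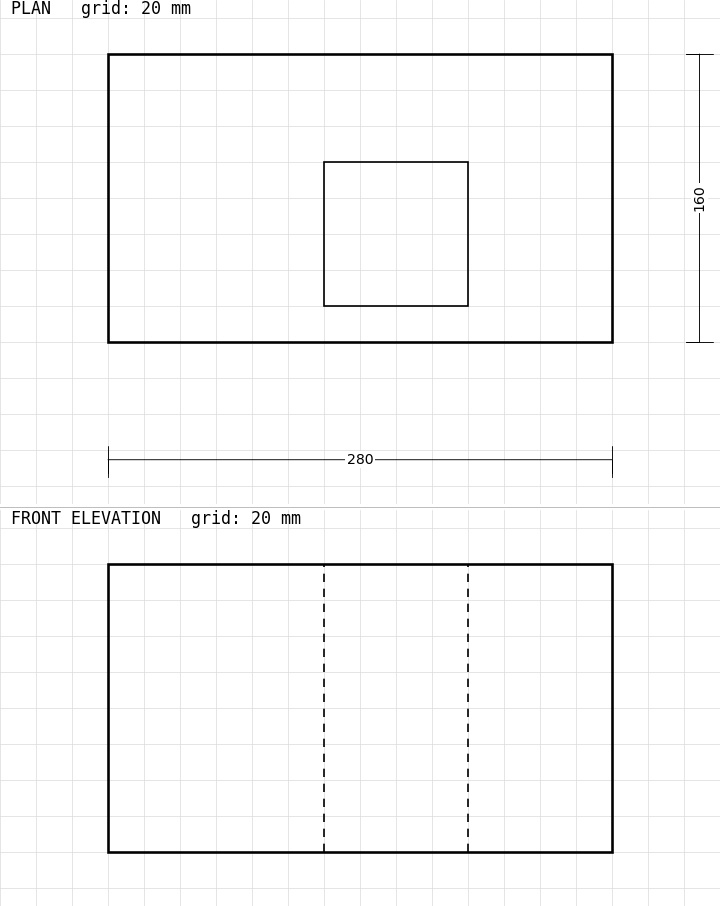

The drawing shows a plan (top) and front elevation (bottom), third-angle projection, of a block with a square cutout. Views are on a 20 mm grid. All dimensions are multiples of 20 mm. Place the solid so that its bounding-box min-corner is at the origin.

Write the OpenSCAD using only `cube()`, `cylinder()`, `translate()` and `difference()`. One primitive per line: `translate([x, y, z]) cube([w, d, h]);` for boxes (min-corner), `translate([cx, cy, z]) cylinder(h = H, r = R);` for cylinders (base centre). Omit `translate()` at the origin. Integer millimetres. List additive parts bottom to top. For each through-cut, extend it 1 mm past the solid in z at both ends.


difference() {
  cube([280, 160, 160]);
  translate([120, 20, -1]) cube([80, 80, 162]);
}
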